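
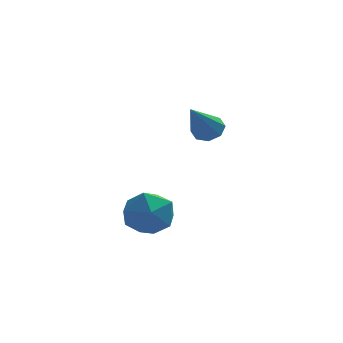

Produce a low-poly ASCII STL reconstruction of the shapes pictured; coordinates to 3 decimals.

solid 
facet normal -0.199 0.964 0.178
outer loop
vertex -3.902 0.382 -1.717
vertex -4.593 0.08 -0.854
vertex -3.481 0.273 -0.657
endloop
endfacet
facet normal 0.458 0.884 -0.091
outer loop
vertex -3.902 0.382 -1.717
vertex -3.481 0.273 -0.657
vertex -2.888 -0.126 -1.553
endloop
endfacet
facet normal 0.399 0.562 -0.725
outer loop
vertex -3.902 0.382 -1.717
vertex -2.888 -0.126 -1.553
vertex -3.634 -0.566 -2.304
endloop
endfacet
facet normal -0.294 0.442 -0.848
outer loop
vertex -3.902 0.382 -1.717
vertex -3.634 -0.566 -2.304
vertex -4.688 -0.438 -1.872
endloop
endfacet
facet normal -0.663 0.690 -0.289
outer loop
vertex -3.902 0.382 -1.717
vertex -4.688 -0.438 -1.872
vertex -4.593 0.08 -0.854
endloop
endfacet
facet normal 0.823 0.452 0.343
outer loop
vertex -2.888 -0.126 -1.553
vertex -3.481 0.273 -0.657
vertex -2.952 -0.742 -0.588
endloop
endfacet
facet normal -0.239 0.581 0.778
outer loop
vertex -3.481 0.273 -0.657
vertex -4.593 0.08 -0.854
vertex -4.006 -0.614 -0.156
endloop
endfacet
facet normal -0.990 0.138 0.022
outer loop
vertex -4.593 0.08 -0.854
vertex -4.688 -0.438 -1.872
vertex -4.752 -1.054 -0.907
endloop
endfacet
facet normal -0.393 -0.265 -0.881
outer loop
vertex -4.688 -0.438 -1.872
vertex -3.634 -0.566 -2.304
vertex -4.159 -1.453 -1.803
endloop
endfacet
facet normal 0.728 -0.070 -0.682
outer loop
vertex -3.634 -0.566 -2.304
vertex -2.888 -0.126 -1.553
vertex -3.047 -1.26 -1.606
endloop
endfacet
facet normal 0.294 -0.442 0.848
outer loop
vertex -3.738 -1.562 -0.743
vertex -2.952 -0.742 -0.588
vertex -4.006 -0.614 -0.156
endloop
endfacet
facet normal -0.399 -0.562 0.725
outer loop
vertex -3.738 -1.562 -0.743
vertex -4.006 -0.614 -0.156
vertex -4.752 -1.054 -0.907
endloop
endfacet
facet normal -0.458 -0.884 0.091
outer loop
vertex -3.738 -1.562 -0.743
vertex -4.752 -1.054 -0.907
vertex -4.159 -1.453 -1.803
endloop
endfacet
facet normal 0.199 -0.964 -0.178
outer loop
vertex -3.738 -1.562 -0.743
vertex -4.159 -1.453 -1.803
vertex -3.047 -1.26 -1.606
endloop
endfacet
facet normal 0.663 -0.690 0.289
outer loop
vertex -3.738 -1.562 -0.743
vertex -3.047 -1.26 -1.606
vertex -2.952 -0.742 -0.588
endloop
endfacet
facet normal 0.393 0.265 0.881
outer loop
vertex -4.006 -0.614 -0.156
vertex -2.952 -0.742 -0.588
vertex -3.481 0.273 -0.657
endloop
endfacet
facet normal -0.728 0.070 0.682
outer loop
vertex -4.752 -1.054 -0.907
vertex -4.006 -0.614 -0.156
vertex -4.593 0.08 -0.854
endloop
endfacet
facet normal -0.823 -0.452 -0.343
outer loop
vertex -4.159 -1.453 -1.803
vertex -4.752 -1.054 -0.907
vertex -4.688 -0.438 -1.872
endloop
endfacet
facet normal 0.239 -0.581 -0.778
outer loop
vertex -3.047 -1.26 -1.606
vertex -4.159 -1.453 -1.803
vertex -3.634 -0.566 -2.304
endloop
endfacet
facet normal 0.990 -0.138 -0.022
outer loop
vertex -2.952 -0.742 -0.588
vertex -3.047 -1.26 -1.606
vertex -2.888 -0.126 -1.553
endloop
endfacet
facet normal 0.348 0.613 -0.710
outer loop
vertex -0.905 3.754 1.042
vertex -1.382 4.255 1.241
vertex -0.707 4.091 1.43
endloop
endfacet
facet normal 0.726 -0.658 0.201
outer loop
vertex -0.905 3.754 1.042
vertex -0.707 4.091 1.43
vertex -2.138 2.925 2.779
endloop
endfacet
facet normal 0.348 0.614 -0.709
outer loop
vertex -0.707 4.091 1.43
vertex -1.382 4.255 1.241
vertex -0.905 4.524 1.708
endloop
endfacet
facet normal 0.726 -0.104 0.680
outer loop
vertex -0.707 4.091 1.43
vertex -0.905 4.524 1.708
vertex -2.138 2.925 2.779
endloop
endfacet
facet normal 0.349 0.613 -0.709
outer loop
vertex -0.905 4.524 1.708
vertex -1.382 4.255 1.241
vertex -1.382 4.8 1.712
endloop
endfacet
facet normal 0.241 0.405 0.882
outer loop
vertex -0.905 4.524 1.708
vertex -1.382 4.8 1.712
vertex -2.138 2.925 2.779
endloop
endfacet
facet normal 0.348 0.613 -0.709
outer loop
vertex -1.382 4.8 1.712
vertex -1.382 4.255 1.241
vertex -1.859 4.756 1.44
endloop
endfacet
facet normal -0.446 0.572 0.689
outer loop
vertex -1.382 4.8 1.712
vertex -1.859 4.756 1.44
vertex -2.138 2.925 2.779
endloop
endfacet
facet normal 0.349 0.613 -0.709
outer loop
vertex -1.859 4.756 1.44
vertex -1.382 4.255 1.241
vertex -2.057 4.419 1.051
endloop
endfacet
facet normal -0.930 0.299 0.215
outer loop
vertex -1.859 4.756 1.44
vertex -2.057 4.419 1.051
vertex -2.138 2.925 2.779
endloop
endfacet
facet normal 0.349 0.613 -0.709
outer loop
vertex -2.057 4.419 1.051
vertex -1.382 4.255 1.241
vertex -1.859 3.986 0.774
endloop
endfacet
facet normal -0.930 -0.256 -0.265
outer loop
vertex -2.057 4.419 1.051
vertex -1.859 3.986 0.774
vertex -2.138 2.925 2.779
endloop
endfacet
facet normal 0.348 0.614 -0.709
outer loop
vertex -1.859 3.986 0.774
vertex -1.382 4.255 1.241
vertex -1.382 3.711 0.77
endloop
endfacet
facet normal -0.445 -0.765 -0.466
outer loop
vertex -1.859 3.986 0.774
vertex -1.382 3.711 0.77
vertex -2.138 2.925 2.779
endloop
endfacet
facet normal 0.349 0.613 -0.709
outer loop
vertex -1.382 3.711 0.77
vertex -1.382 4.255 1.241
vertex -0.905 3.754 1.042
endloop
endfacet
facet normal 0.240 -0.931 -0.274
outer loop
vertex -1.382 3.711 0.77
vertex -0.905 3.754 1.042
vertex -2.138 2.925 2.779
endloop
endfacet

endsolid


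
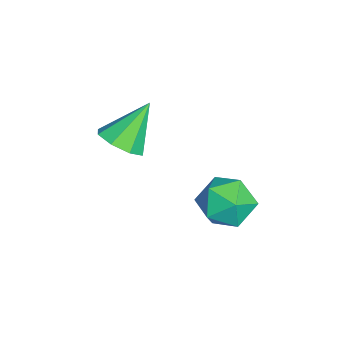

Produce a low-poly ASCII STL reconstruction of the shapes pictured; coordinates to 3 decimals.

solid 
facet normal 0.259 0.722 0.642
outer loop
vertex 0.332 -0.019 -2.761
vertex 0.01 -0.528 -2.059
vertex 0.893 -0.61 -2.323
endloop
endfacet
facet normal 0.694 0.716 0.076
outer loop
vertex 0.332 -0.019 -2.761
vertex 0.893 -0.61 -2.323
vertex 0.923 -0.541 -3.245
endloop
endfacet
facet normal 0.298 0.808 -0.508
outer loop
vertex 0.332 -0.019 -2.761
vertex 0.923 -0.541 -3.245
vertex 0.058 -0.415 -3.551
endloop
endfacet
facet normal -0.383 0.872 -0.304
outer loop
vertex 0.332 -0.019 -2.761
vertex 0.058 -0.415 -3.551
vertex -0.506 -0.407 -2.817
endloop
endfacet
facet normal -0.406 0.818 0.407
outer loop
vertex 0.332 -0.019 -2.761
vertex -0.506 -0.407 -2.817
vertex 0.01 -0.528 -2.059
endloop
endfacet
facet normal 0.997 0.070 0.038
outer loop
vertex 0.923 -0.541 -3.245
vertex 0.893 -0.61 -2.323
vertex 0.966 -1.373 -2.843
endloop
endfacet
facet normal 0.292 0.080 0.953
outer loop
vertex 0.893 -0.61 -2.323
vertex 0.01 -0.528 -2.059
vertex 0.402 -1.365 -2.109
endloop
endfacet
facet normal -0.785 0.236 0.572
outer loop
vertex 0.01 -0.528 -2.059
vertex -0.506 -0.407 -2.817
vertex -0.463 -1.239 -2.415
endloop
endfacet
facet normal -0.749 0.323 -0.579
outer loop
vertex -0.506 -0.407 -2.817
vertex 0.058 -0.415 -3.551
vertex -0.433 -1.17 -3.337
endloop
endfacet
facet normal 0.354 0.220 -0.909
outer loop
vertex 0.058 -0.415 -3.551
vertex 0.923 -0.541 -3.245
vertex 0.45 -1.252 -3.601
endloop
endfacet
facet normal 0.383 -0.872 0.304
outer loop
vertex 0.128 -1.761 -2.899
vertex 0.966 -1.373 -2.843
vertex 0.402 -1.365 -2.109
endloop
endfacet
facet normal -0.298 -0.808 0.508
outer loop
vertex 0.128 -1.761 -2.899
vertex 0.402 -1.365 -2.109
vertex -0.463 -1.239 -2.415
endloop
endfacet
facet normal -0.694 -0.716 -0.076
outer loop
vertex 0.128 -1.761 -2.899
vertex -0.463 -1.239 -2.415
vertex -0.433 -1.17 -3.337
endloop
endfacet
facet normal -0.259 -0.722 -0.642
outer loop
vertex 0.128 -1.761 -2.899
vertex -0.433 -1.17 -3.337
vertex 0.45 -1.252 -3.601
endloop
endfacet
facet normal 0.406 -0.818 -0.407
outer loop
vertex 0.128 -1.761 -2.899
vertex 0.45 -1.252 -3.601
vertex 0.966 -1.373 -2.843
endloop
endfacet
facet normal 0.749 -0.323 0.579
outer loop
vertex 0.402 -1.365 -2.109
vertex 0.966 -1.373 -2.843
vertex 0.893 -0.61 -2.323
endloop
endfacet
facet normal -0.354 -0.220 0.909
outer loop
vertex -0.463 -1.239 -2.415
vertex 0.402 -1.365 -2.109
vertex 0.01 -0.528 -2.059
endloop
endfacet
facet normal -0.997 -0.070 -0.038
outer loop
vertex -0.433 -1.17 -3.337
vertex -0.463 -1.239 -2.415
vertex -0.506 -0.407 -2.817
endloop
endfacet
facet normal -0.292 -0.080 -0.953
outer loop
vertex 0.45 -1.252 -3.601
vertex -0.433 -1.17 -3.337
vertex 0.058 -0.415 -3.551
endloop
endfacet
facet normal 0.785 -0.236 -0.572
outer loop
vertex 0.966 -1.373 -2.843
vertex 0.45 -1.252 -3.601
vertex 0.923 -0.541 -3.245
endloop
endfacet
facet normal 0.417 -0.487 -0.767
outer loop
vertex -1.178 -3.639 -2.171
vertex -1.874 -3.972 -2.338
vertex -1.505 -3.31 -2.558
endloop
endfacet
facet normal 0.493 0.823 0.283
outer loop
vertex -1.178 -3.639 -2.171
vertex -1.505 -3.31 -2.558
vertex -2.546 -3.188 -1.102
endloop
endfacet
facet normal 0.416 -0.487 -0.768
outer loop
vertex -1.505 -3.31 -2.558
vertex -1.874 -3.972 -2.338
vertex -2.049 -3.368 -2.816
endloop
endfacet
facet normal -0.050 0.992 -0.119
outer loop
vertex -1.505 -3.31 -2.558
vertex -2.049 -3.368 -2.816
vertex -2.546 -3.188 -1.102
endloop
endfacet
facet normal 0.417 -0.487 -0.768
outer loop
vertex -2.049 -3.368 -2.816
vertex -1.874 -3.972 -2.338
vertex -2.49 -3.781 -2.794
endloop
endfacet
facet normal -0.666 0.697 -0.266
outer loop
vertex -2.049 -3.368 -2.816
vertex -2.49 -3.781 -2.794
vertex -2.546 -3.188 -1.102
endloop
endfacet
facet normal 0.417 -0.488 -0.767
outer loop
vertex -2.49 -3.781 -2.794
vertex -1.874 -3.972 -2.338
vertex -2.571 -4.305 -2.505
endloop
endfacet
facet normal -0.991 0.113 -0.072
outer loop
vertex -2.49 -3.781 -2.794
vertex -2.571 -4.305 -2.505
vertex -2.546 -3.188 -1.102
endloop
endfacet
facet normal 0.417 -0.487 -0.767
outer loop
vertex -2.571 -4.305 -2.505
vertex -1.874 -3.972 -2.338
vertex -2.244 -4.635 -2.118
endloop
endfacet
facet normal -0.838 -0.420 0.349
outer loop
vertex -2.571 -4.305 -2.505
vertex -2.244 -4.635 -2.118
vertex -2.546 -3.188 -1.102
endloop
endfacet
facet normal 0.418 -0.488 -0.767
outer loop
vertex -2.244 -4.635 -2.118
vertex -1.874 -3.972 -2.338
vertex -1.7 -4.576 -1.859
endloop
endfacet
facet normal -0.294 -0.590 0.752
outer loop
vertex -2.244 -4.635 -2.118
vertex -1.7 -4.576 -1.859
vertex -2.546 -3.188 -1.102
endloop
endfacet
facet normal 0.417 -0.488 -0.767
outer loop
vertex -1.7 -4.576 -1.859
vertex -1.874 -3.972 -2.338
vertex -1.259 -4.164 -1.881
endloop
endfacet
facet normal 0.321 -0.295 0.900
outer loop
vertex -1.7 -4.576 -1.859
vertex -1.259 -4.164 -1.881
vertex -2.546 -3.188 -1.102
endloop
endfacet
facet normal 0.417 -0.488 -0.767
outer loop
vertex -1.259 -4.164 -1.881
vertex -1.874 -3.972 -2.338
vertex -1.178 -3.639 -2.171
endloop
endfacet
facet normal 0.647 0.290 0.705
outer loop
vertex -1.259 -4.164 -1.881
vertex -1.178 -3.639 -2.171
vertex -2.546 -3.188 -1.102
endloop
endfacet

endsolid


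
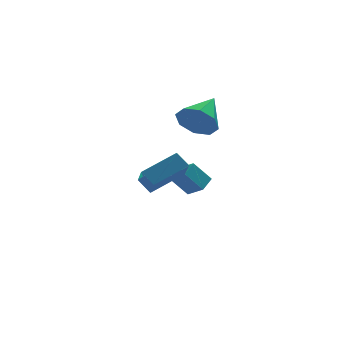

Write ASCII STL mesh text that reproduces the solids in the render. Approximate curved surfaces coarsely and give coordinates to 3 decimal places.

solid 
facet normal -0.665 -0.640 -0.386
outer loop
vertex 1.234 0.263 1.567
vertex 0.626 0.351 2.468
vertex 0.672 0.878 1.515
endloop
endfacet
facet normal 0.586 0.480 -0.653
outer loop
vertex 1.234 0.263 1.567
vertex 0.672 0.878 1.515
vertex 1.974 1.649 3.252
endloop
endfacet
facet normal -0.665 -0.640 -0.386
outer loop
vertex 0.672 0.878 1.515
vertex 0.626 0.351 2.468
vertex 0.084 1.184 2.021
endloop
endfacet
facet normal 0.075 0.889 -0.451
outer loop
vertex 0.672 0.878 1.515
vertex 0.084 1.184 2.021
vertex 1.974 1.649 3.252
endloop
endfacet
facet normal -0.664 -0.640 -0.387
outer loop
vertex 0.084 1.184 2.021
vertex 0.626 0.351 2.468
vertex -0.188 1.002 2.788
endloop
endfacet
facet normal -0.307 0.945 0.115
outer loop
vertex 0.084 1.184 2.021
vertex -0.188 1.002 2.788
vertex 1.974 1.649 3.252
endloop
endfacet
facet normal -0.664 -0.640 -0.387
outer loop
vertex -0.188 1.002 2.788
vertex 0.626 0.351 2.468
vertex 0.017 0.438 3.368
endloop
endfacet
facet normal -0.337 0.613 0.715
outer loop
vertex -0.188 1.002 2.788
vertex 0.017 0.438 3.368
vertex 1.974 1.649 3.252
endloop
endfacet
facet normal -0.664 -0.640 -0.387
outer loop
vertex 0.017 0.438 3.368
vertex 0.626 0.351 2.468
vertex 0.579 -0.177 3.42
endloop
endfacet
facet normal 0.004 0.088 0.996
outer loop
vertex 0.017 0.438 3.368
vertex 0.579 -0.177 3.42
vertex 1.974 1.649 3.252
endloop
endfacet
facet normal -0.664 -0.640 -0.388
outer loop
vertex 0.579 -0.177 3.42
vertex 0.626 0.351 2.468
vertex 1.168 -0.482 2.915
endloop
endfacet
facet normal 0.515 -0.321 0.795
outer loop
vertex 0.579 -0.177 3.42
vertex 1.168 -0.482 2.915
vertex 1.974 1.649 3.252
endloop
endfacet
facet normal -0.665 -0.640 -0.386
outer loop
vertex 1.168 -0.482 2.915
vertex 0.626 0.351 2.468
vertex 1.439 -0.3 2.147
endloop
endfacet
facet normal 0.898 -0.376 0.228
outer loop
vertex 1.168 -0.482 2.915
vertex 1.439 -0.3 2.147
vertex 1.974 1.649 3.252
endloop
endfacet
facet normal -0.665 -0.640 -0.386
outer loop
vertex 1.439 -0.3 2.147
vertex 0.626 0.351 2.468
vertex 1.234 0.263 1.567
endloop
endfacet
facet normal 0.928 -0.044 -0.371
outer loop
vertex 1.439 -0.3 2.147
vertex 1.234 0.263 1.567
vertex 1.974 1.649 3.252
endloop
endfacet
facet normal -0.909 -0.187 -0.374
outer loop
vertex -2.992 -4.018 1.028
vertex -3.351 -3.402 1.593
vertex -2.792 -2.979 0.022
endloop
endfacet
facet normal 0.394 -0.677 -0.621
outer loop
vertex -1.029 -2.618 0.747
vertex -2.992 -4.018 1.028
vertex -2.792 -2.979 0.022
endloop
endfacet
facet normal -0.909 -0.186 -0.373
outer loop
vertex -2.792 -2.979 0.022
vertex -3.351 -3.402 1.593
vertex -3.15 -2.363 0.587
endloop
endfacet
facet normal 0.138 0.712 -0.689
outer loop
vertex -3.15 -2.363 0.587
vertex -1.029 -2.618 0.747
vertex -2.792 -2.979 0.022
endloop
endfacet
facet normal -0.137 -0.712 0.689
outer loop
vertex -2.992 -4.018 1.028
vertex -1.588 -3.041 2.318
vertex -3.351 -3.402 1.593
endloop
endfacet
facet normal 0.394 -0.677 -0.621
outer loop
vertex -1.23 -3.657 1.753
vertex -2.992 -4.018 1.028
vertex -1.029 -2.618 0.747
endloop
endfacet
facet normal -0.138 -0.712 0.689
outer loop
vertex -1.23 -3.657 1.753
vertex -1.588 -3.041 2.318
vertex -2.992 -4.018 1.028
endloop
endfacet
facet normal -0.394 0.678 0.621
outer loop
vertex -3.351 -3.402 1.593
vertex -1.588 -3.041 2.318
vertex -3.15 -2.363 0.587
endloop
endfacet
facet normal 0.138 0.712 -0.689
outer loop
vertex -1.388 -2.002 1.312
vertex -1.029 -2.618 0.747
vertex -3.15 -2.363 0.587
endloop
endfacet
facet normal -0.394 0.677 0.621
outer loop
vertex -3.15 -2.363 0.587
vertex -1.588 -3.041 2.318
vertex -1.388 -2.002 1.312
endloop
endfacet
facet normal 0.908 0.186 0.374
outer loop
vertex -1.388 -2.002 1.312
vertex -1.23 -3.657 1.753
vertex -1.029 -2.618 0.747
endloop
endfacet
facet normal 0.909 0.186 0.373
outer loop
vertex -1.588 -3.041 2.318
vertex -1.23 -3.657 1.753
vertex -1.388 -2.002 1.312
endloop
endfacet
facet normal -0.695 -0.637 -0.333
outer loop
vertex 1.519 1.834 -2.803
vertex 0.712 2.178 -1.776
vertex 1.06 2.671 -3.444
endloop
endfacet
facet normal 0.597 -0.255 -0.760
outer loop
vertex 1.728 3.282 -3.124
vertex 1.519 1.834 -2.803
vertex 1.06 2.671 -3.444
endloop
endfacet
facet normal -0.695 -0.637 -0.333
outer loop
vertex 1.06 2.671 -3.444
vertex 0.712 2.178 -1.776
vertex 0.253 3.015 -2.418
endloop
endfacet
facet normal -0.399 0.728 -0.558
outer loop
vertex 0.253 3.015 -2.418
vertex 1.728 3.282 -3.124
vertex 1.06 2.671 -3.444
endloop
endfacet
facet normal 0.399 -0.728 0.557
outer loop
vertex 1.519 1.834 -2.803
vertex 1.38 2.789 -1.456
vertex 0.712 2.178 -1.776
endloop
endfacet
facet normal 0.598 -0.255 -0.760
outer loop
vertex 2.187 2.445 -2.482
vertex 1.519 1.834 -2.803
vertex 1.728 3.282 -3.124
endloop
endfacet
facet normal 0.398 -0.728 0.558
outer loop
vertex 2.187 2.445 -2.482
vertex 1.38 2.789 -1.456
vertex 1.519 1.834 -2.803
endloop
endfacet
facet normal -0.598 0.255 0.760
outer loop
vertex 0.712 2.178 -1.776
vertex 1.38 2.789 -1.456
vertex 0.253 3.015 -2.418
endloop
endfacet
facet normal -0.399 0.728 -0.557
outer loop
vertex 0.921 3.626 -2.097
vertex 1.728 3.282 -3.124
vertex 0.253 3.015 -2.418
endloop
endfacet
facet normal -0.598 0.254 0.760
outer loop
vertex 0.253 3.015 -2.418
vertex 1.38 2.789 -1.456
vertex 0.921 3.626 -2.097
endloop
endfacet
facet normal 0.695 0.637 0.333
outer loop
vertex 0.921 3.626 -2.097
vertex 2.187 2.445 -2.482
vertex 1.728 3.282 -3.124
endloop
endfacet
facet normal 0.695 0.637 0.333
outer loop
vertex 1.38 2.789 -1.456
vertex 2.187 2.445 -2.482
vertex 0.921 3.626 -2.097
endloop
endfacet

endsolid


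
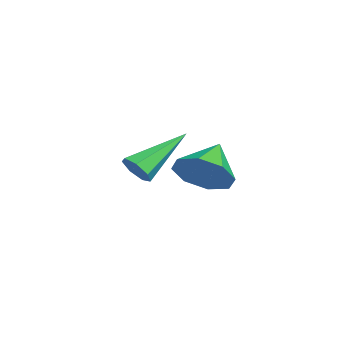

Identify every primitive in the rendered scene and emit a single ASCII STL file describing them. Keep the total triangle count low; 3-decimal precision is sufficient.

solid 
facet normal 0.725 -0.410 -0.554
outer loop
vertex 4.27 1.863 3.857
vertex 3.792 2.038 3.102
vertex 4.417 2.488 3.587
endloop
endfacet
facet normal 0.166 0.358 0.919
outer loop
vertex 4.27 1.863 3.857
vertex 4.417 2.488 3.587
vertex 2.828 2.582 3.838
endloop
endfacet
facet normal 0.725 -0.409 -0.555
outer loop
vertex 4.417 2.488 3.587
vertex 3.792 2.038 3.102
vertex 4.198 2.85 3.034
endloop
endfacet
facet normal 0.130 0.852 0.506
outer loop
vertex 4.417 2.488 3.587
vertex 4.198 2.85 3.034
vertex 2.828 2.582 3.838
endloop
endfacet
facet normal 0.726 -0.409 -0.553
outer loop
vertex 4.198 2.85 3.034
vertex 3.792 2.038 3.102
vertex 3.742 2.736 2.52
endloop
endfacet
facet normal -0.209 0.977 -0.031
outer loop
vertex 4.198 2.85 3.034
vertex 3.742 2.736 2.52
vertex 2.828 2.582 3.838
endloop
endfacet
facet normal 0.726 -0.409 -0.553
outer loop
vertex 3.742 2.736 2.52
vertex 3.792 2.038 3.102
vertex 3.315 2.213 2.347
endloop
endfacet
facet normal -0.653 0.657 -0.376
outer loop
vertex 3.742 2.736 2.52
vertex 3.315 2.213 2.347
vertex 2.828 2.582 3.838
endloop
endfacet
facet normal 0.726 -0.409 -0.553
outer loop
vertex 3.315 2.213 2.347
vertex 3.792 2.038 3.102
vertex 3.168 1.588 2.616
endloop
endfacet
facet normal -0.941 0.081 -0.327
outer loop
vertex 3.315 2.213 2.347
vertex 3.168 1.588 2.616
vertex 2.828 2.582 3.838
endloop
endfacet
facet normal 0.726 -0.408 -0.554
outer loop
vertex 3.168 1.588 2.616
vertex 3.792 2.038 3.102
vertex 3.387 1.226 3.17
endloop
endfacet
facet normal -0.905 -0.416 0.086
outer loop
vertex 3.168 1.588 2.616
vertex 3.387 1.226 3.17
vertex 2.828 2.582 3.838
endloop
endfacet
facet normal 0.726 -0.408 -0.553
outer loop
vertex 3.387 1.226 3.17
vertex 3.792 2.038 3.102
vertex 3.843 1.34 3.684
endloop
endfacet
facet normal -0.566 -0.540 0.622
outer loop
vertex 3.387 1.226 3.17
vertex 3.843 1.34 3.684
vertex 2.828 2.582 3.838
endloop
endfacet
facet normal 0.725 -0.409 -0.554
outer loop
vertex 3.843 1.34 3.684
vertex 3.792 2.038 3.102
vertex 4.27 1.863 3.857
endloop
endfacet
facet normal -0.122 -0.220 0.968
outer loop
vertex 3.843 1.34 3.684
vertex 4.27 1.863 3.857
vertex 2.828 2.582 3.838
endloop
endfacet
facet normal 0.438 -0.737 -0.515
outer loop
vertex 1.222 0.745 2.136
vertex 0.72 0.456 2.122
vertex 0.924 0.843 1.742
endloop
endfacet
facet normal 0.547 0.810 -0.212
outer loop
vertex 1.222 0.745 2.136
vertex 0.924 0.843 1.742
vertex -0.18 1.964 3.178
endloop
endfacet
facet normal 0.438 -0.737 -0.515
outer loop
vertex 0.924 0.843 1.742
vertex 0.72 0.456 2.122
vertex 0.472 0.65 1.634
endloop
endfacet
facet normal -0.147 0.722 -0.676
outer loop
vertex 0.924 0.843 1.742
vertex 0.472 0.65 1.634
vertex -0.18 1.964 3.178
endloop
endfacet
facet normal 0.440 -0.735 -0.516
outer loop
vertex 0.472 0.65 1.634
vertex 0.72 0.456 2.122
vertex 0.207 0.31 1.893
endloop
endfacet
facet normal -0.814 0.226 -0.536
outer loop
vertex 0.472 0.65 1.634
vertex 0.207 0.31 1.893
vertex -0.18 1.964 3.178
endloop
endfacet
facet normal 0.439 -0.737 -0.514
outer loop
vertex 0.207 0.31 1.893
vertex 0.72 0.456 2.122
vertex 0.327 0.08 2.325
endloop
endfacet
facet normal -0.948 -0.302 0.103
outer loop
vertex 0.207 0.31 1.893
vertex 0.327 0.08 2.325
vertex -0.18 1.964 3.178
endloop
endfacet
facet normal 0.438 -0.736 -0.515
outer loop
vertex 0.327 0.08 2.325
vertex 0.72 0.456 2.122
vertex 0.743 0.133 2.603
endloop
endfacet
facet normal -0.450 -0.466 0.762
outer loop
vertex 0.327 0.08 2.325
vertex 0.743 0.133 2.603
vertex -0.18 1.964 3.178
endloop
endfacet
facet normal 0.438 -0.737 -0.516
outer loop
vertex 0.743 0.133 2.603
vertex 0.72 0.456 2.122
vertex 1.142 0.429 2.519
endloop
endfacet
facet normal 0.304 -0.143 0.942
outer loop
vertex 0.743 0.133 2.603
vertex 1.142 0.429 2.519
vertex -0.18 1.964 3.178
endloop
endfacet
facet normal 0.438 -0.736 -0.516
outer loop
vertex 1.142 0.429 2.519
vertex 0.72 0.456 2.122
vertex 1.222 0.745 2.136
endloop
endfacet
facet normal 0.748 0.426 0.508
outer loop
vertex 1.142 0.429 2.519
vertex 1.222 0.745 2.136
vertex -0.18 1.964 3.178
endloop
endfacet

endsolid


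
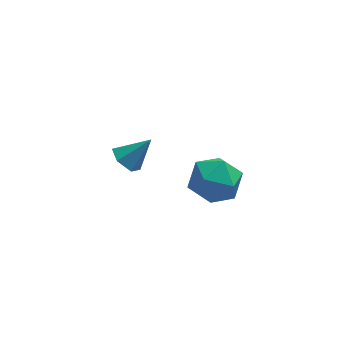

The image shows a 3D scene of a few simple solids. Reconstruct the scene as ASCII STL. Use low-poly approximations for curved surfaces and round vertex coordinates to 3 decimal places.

solid 
facet normal -0.690 -0.106 -0.716
outer loop
vertex -4.066 3.923 -4.358
vertex -4.482 3.417 -3.882
vertex -4.632 4.212 -3.855
endloop
endfacet
facet normal 0.454 0.891 -0.000
outer loop
vertex -4.066 3.923 -4.358
vertex -4.632 4.212 -3.855
vertex -3.398 3.583 -2.758
endloop
endfacet
facet normal -0.691 -0.106 -0.715
outer loop
vertex -4.632 4.212 -3.855
vertex -4.482 3.417 -3.882
vertex -5.047 3.706 -3.379
endloop
endfacet
facet normal -0.184 0.749 0.636
outer loop
vertex -4.632 4.212 -3.855
vertex -5.047 3.706 -3.379
vertex -3.398 3.583 -2.758
endloop
endfacet
facet normal -0.691 -0.106 -0.715
outer loop
vertex -5.047 3.706 -3.379
vertex -4.482 3.417 -3.882
vertex -4.898 2.911 -3.405
endloop
endfacet
facet normal -0.357 -0.097 0.929
outer loop
vertex -5.047 3.706 -3.379
vertex -4.898 2.911 -3.405
vertex -3.398 3.583 -2.758
endloop
endfacet
facet normal -0.691 -0.106 -0.715
outer loop
vertex -4.898 2.911 -3.405
vertex -4.482 3.417 -3.882
vertex -4.333 2.621 -3.908
endloop
endfacet
facet normal 0.108 -0.804 0.585
outer loop
vertex -4.898 2.911 -3.405
vertex -4.333 2.621 -3.908
vertex -3.398 3.583 -2.758
endloop
endfacet
facet normal -0.690 -0.106 -0.716
outer loop
vertex -4.333 2.621 -3.908
vertex -4.482 3.417 -3.882
vertex -3.917 3.127 -4.384
endloop
endfacet
facet normal 0.747 -0.663 -0.052
outer loop
vertex -4.333 2.621 -3.908
vertex -3.917 3.127 -4.384
vertex -3.398 3.583 -2.758
endloop
endfacet
facet normal -0.690 -0.106 -0.716
outer loop
vertex -3.917 3.127 -4.384
vertex -4.482 3.417 -3.882
vertex -4.066 3.923 -4.358
endloop
endfacet
facet normal 0.920 0.184 -0.345
outer loop
vertex -3.917 3.127 -4.384
vertex -4.066 3.923 -4.358
vertex -3.398 3.583 -2.758
endloop
endfacet
facet normal 0.078 0.932 -0.355
outer loop
vertex -0.823 -0.916 -1.001
vertex -1.948 -0.691 -0.657
vertex -1.038 -0.481 0.094
endloop
endfacet
facet normal 0.711 0.690 -0.134
outer loop
vertex -0.823 -0.916 -1.001
vertex -1.038 -0.481 0.094
vertex -0.225 -1.349 -0.057
endloop
endfacet
facet normal 0.860 0.096 -0.501
outer loop
vertex -0.823 -0.916 -1.001
vertex -0.225 -1.349 -0.057
vertex -0.633 -2.095 -0.901
endloop
endfacet
facet normal 0.319 -0.029 -0.947
outer loop
vertex -0.823 -0.916 -1.001
vertex -0.633 -2.095 -0.901
vertex -1.698 -1.689 -1.272
endloop
endfacet
facet normal -0.165 0.487 -0.858
outer loop
vertex -0.823 -0.916 -1.001
vertex -1.698 -1.689 -1.272
vertex -1.948 -0.691 -0.657
endloop
endfacet
facet normal 0.653 0.515 0.555
outer loop
vertex -0.225 -1.349 -0.057
vertex -1.038 -0.481 0.094
vertex -0.982 -1.391 0.872
endloop
endfacet
facet normal -0.373 0.906 0.198
outer loop
vertex -1.038 -0.481 0.094
vertex -1.948 -0.691 -0.657
vertex -2.047 -0.985 0.501
endloop
endfacet
facet normal -0.766 0.187 -0.615
outer loop
vertex -1.948 -0.691 -0.657
vertex -1.698 -1.689 -1.272
vertex -2.455 -1.731 -0.343
endloop
endfacet
facet normal 0.017 -0.649 -0.760
outer loop
vertex -1.698 -1.689 -1.272
vertex -0.633 -2.095 -0.901
vertex -1.642 -2.599 -0.494
endloop
endfacet
facet normal 0.894 -0.447 -0.037
outer loop
vertex -0.633 -2.095 -0.901
vertex -0.225 -1.349 -0.057
vertex -0.732 -2.389 0.257
endloop
endfacet
facet normal -0.319 0.029 0.947
outer loop
vertex -1.857 -2.164 0.601
vertex -0.982 -1.391 0.872
vertex -2.047 -0.985 0.501
endloop
endfacet
facet normal -0.860 -0.096 0.501
outer loop
vertex -1.857 -2.164 0.601
vertex -2.047 -0.985 0.501
vertex -2.455 -1.731 -0.343
endloop
endfacet
facet normal -0.711 -0.690 0.134
outer loop
vertex -1.857 -2.164 0.601
vertex -2.455 -1.731 -0.343
vertex -1.642 -2.599 -0.494
endloop
endfacet
facet normal -0.078 -0.932 0.355
outer loop
vertex -1.857 -2.164 0.601
vertex -1.642 -2.599 -0.494
vertex -0.732 -2.389 0.257
endloop
endfacet
facet normal 0.165 -0.487 0.858
outer loop
vertex -1.857 -2.164 0.601
vertex -0.732 -2.389 0.257
vertex -0.982 -1.391 0.872
endloop
endfacet
facet normal -0.017 0.649 0.760
outer loop
vertex -2.047 -0.985 0.501
vertex -0.982 -1.391 0.872
vertex -1.038 -0.481 0.094
endloop
endfacet
facet normal -0.894 0.447 0.037
outer loop
vertex -2.455 -1.731 -0.343
vertex -2.047 -0.985 0.501
vertex -1.948 -0.691 -0.657
endloop
endfacet
facet normal -0.653 -0.515 -0.555
outer loop
vertex -1.642 -2.599 -0.494
vertex -2.455 -1.731 -0.343
vertex -1.698 -1.689 -1.272
endloop
endfacet
facet normal 0.373 -0.906 -0.198
outer loop
vertex -0.732 -2.389 0.257
vertex -1.642 -2.599 -0.494
vertex -0.633 -2.095 -0.901
endloop
endfacet
facet normal 0.766 -0.187 0.615
outer loop
vertex -0.982 -1.391 0.872
vertex -0.732 -2.389 0.257
vertex -0.225 -1.349 -0.057
endloop
endfacet

endsolid


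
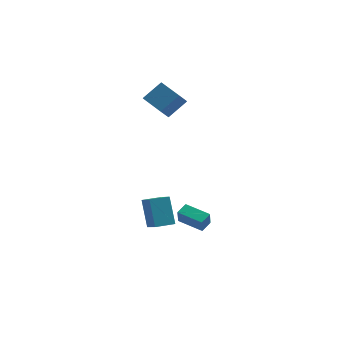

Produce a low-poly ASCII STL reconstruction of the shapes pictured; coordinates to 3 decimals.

solid 
facet normal -0.895 -0.444 0.043
outer loop
vertex -2.409 -0.794 -2.589
vertex -2.969 0.263 -3.336
vertex -1.997 -1.791 -4.309
endloop
endfacet
facet normal 0.397 -0.750 0.530
outer loop
vertex -0.851 -1.223 -4.364
vertex -2.409 -0.794 -2.589
vertex -1.997 -1.791 -4.309
endloop
endfacet
facet normal -0.895 -0.444 0.043
outer loop
vertex -1.997 -1.791 -4.309
vertex -2.969 0.263 -3.336
vertex -2.557 -0.734 -5.056
endloop
endfacet
facet normal 0.203 -0.491 -0.847
outer loop
vertex -2.557 -0.734 -5.056
vertex -0.851 -1.223 -4.364
vertex -1.997 -1.791 -4.309
endloop
endfacet
facet normal -0.203 0.491 0.847
outer loop
vertex -2.409 -0.794 -2.589
vertex -1.823 0.831 -3.391
vertex -2.969 0.263 -3.336
endloop
endfacet
facet normal 0.397 -0.750 0.530
outer loop
vertex -1.263 -0.226 -2.644
vertex -2.409 -0.794 -2.589
vertex -0.851 -1.223 -4.364
endloop
endfacet
facet normal -0.203 0.491 0.847
outer loop
vertex -1.263 -0.226 -2.644
vertex -1.823 0.831 -3.391
vertex -2.409 -0.794 -2.589
endloop
endfacet
facet normal -0.397 0.750 -0.530
outer loop
vertex -2.969 0.263 -3.336
vertex -1.823 0.831 -3.391
vertex -2.557 -0.734 -5.056
endloop
endfacet
facet normal 0.203 -0.491 -0.847
outer loop
vertex -1.411 -0.166 -5.111
vertex -0.851 -1.223 -4.364
vertex -2.557 -0.734 -5.056
endloop
endfacet
facet normal -0.397 0.750 -0.530
outer loop
vertex -2.557 -0.734 -5.056
vertex -1.823 0.831 -3.391
vertex -1.411 -0.166 -5.111
endloop
endfacet
facet normal 0.895 0.444 -0.043
outer loop
vertex -1.411 -0.166 -5.111
vertex -1.263 -0.226 -2.644
vertex -0.851 -1.223 -4.364
endloop
endfacet
facet normal 0.895 0.444 -0.043
outer loop
vertex -1.823 0.831 -3.391
vertex -1.263 -0.226 -2.644
vertex -1.411 -0.166 -5.111
endloop
endfacet
facet normal -0.678 0.690 0.253
outer loop
vertex -3.123 3.324 3.753
vertex -2.059 3.987 4.795
vertex -2.707 4.06 2.86
endloop
endfacet
facet normal -0.653 -0.407 -0.639
outer loop
vertex -1.541 2.873 2.425
vertex -3.123 3.324 3.753
vertex -2.707 4.06 2.86
endloop
endfacet
facet normal -0.678 0.690 0.253
outer loop
vertex -2.707 4.06 2.86
vertex -2.059 3.987 4.795
vertex -1.643 4.723 3.902
endloop
endfacet
facet normal 0.338 0.598 -0.726
outer loop
vertex -1.643 4.723 3.902
vertex -1.541 2.873 2.425
vertex -2.707 4.06 2.86
endloop
endfacet
facet normal -0.338 -0.598 0.726
outer loop
vertex -3.123 3.324 3.753
vertex -0.893 2.8 4.36
vertex -2.059 3.987 4.795
endloop
endfacet
facet normal -0.653 -0.407 -0.639
outer loop
vertex -1.957 2.137 3.318
vertex -3.123 3.324 3.753
vertex -1.541 2.873 2.425
endloop
endfacet
facet normal -0.338 -0.598 0.726
outer loop
vertex -1.957 2.137 3.318
vertex -0.893 2.8 4.36
vertex -3.123 3.324 3.753
endloop
endfacet
facet normal 0.653 0.407 0.639
outer loop
vertex -2.059 3.987 4.795
vertex -0.893 2.8 4.36
vertex -1.643 4.723 3.902
endloop
endfacet
facet normal 0.338 0.598 -0.726
outer loop
vertex -0.477 3.536 3.467
vertex -1.541 2.873 2.425
vertex -1.643 4.723 3.902
endloop
endfacet
facet normal 0.653 0.407 0.639
outer loop
vertex -1.643 4.723 3.902
vertex -0.893 2.8 4.36
vertex -0.477 3.536 3.467
endloop
endfacet
facet normal 0.678 -0.690 -0.253
outer loop
vertex -0.477 3.536 3.467
vertex -1.957 2.137 3.318
vertex -1.541 2.873 2.425
endloop
endfacet
facet normal 0.678 -0.690 -0.253
outer loop
vertex -0.893 2.8 4.36
vertex -1.957 2.137 3.318
vertex -0.477 3.536 3.467
endloop
endfacet
facet normal -0.864 0.478 0.158
outer loop
vertex -0.531 -3.954 -1.521
vertex -0.104 -3.268 -1.259
vertex -0.511 -3.601 -2.478
endloop
endfacet
facet normal -0.502 -0.808 -0.309
outer loop
vertex 0.924 -4.392 -2.741
vertex -0.531 -3.954 -1.521
vertex -0.511 -3.601 -2.478
endloop
endfacet
facet normal -0.865 0.477 0.158
outer loop
vertex -0.511 -3.601 -2.478
vertex -0.104 -3.268 -1.259
vertex -0.084 -2.914 -2.216
endloop
endfacet
facet normal 0.019 0.346 -0.938
outer loop
vertex -0.084 -2.914 -2.216
vertex 0.924 -4.392 -2.741
vertex -0.511 -3.601 -2.478
endloop
endfacet
facet normal -0.019 -0.346 0.938
outer loop
vertex -0.531 -3.954 -1.521
vertex 1.331 -4.059 -1.522
vertex -0.104 -3.268 -1.259
endloop
endfacet
facet normal -0.502 -0.807 -0.309
outer loop
vertex 0.904 -4.746 -1.784
vertex -0.531 -3.954 -1.521
vertex 0.924 -4.392 -2.741
endloop
endfacet
facet normal -0.019 -0.346 0.938
outer loop
vertex 0.904 -4.746 -1.784
vertex 1.331 -4.059 -1.522
vertex -0.531 -3.954 -1.521
endloop
endfacet
facet normal 0.502 0.808 0.309
outer loop
vertex -0.104 -3.268 -1.259
vertex 1.331 -4.059 -1.522
vertex -0.084 -2.914 -2.216
endloop
endfacet
facet normal 0.019 0.346 -0.938
outer loop
vertex 1.351 -3.706 -2.479
vertex 0.924 -4.392 -2.741
vertex -0.084 -2.914 -2.216
endloop
endfacet
facet normal 0.502 0.808 0.308
outer loop
vertex -0.084 -2.914 -2.216
vertex 1.331 -4.059 -1.522
vertex 1.351 -3.706 -2.479
endloop
endfacet
facet normal 0.864 -0.477 -0.159
outer loop
vertex 1.351 -3.706 -2.479
vertex 0.904 -4.746 -1.784
vertex 0.924 -4.392 -2.741
endloop
endfacet
facet normal 0.865 -0.477 -0.158
outer loop
vertex 1.331 -4.059 -1.522
vertex 0.904 -4.746 -1.784
vertex 1.351 -3.706 -2.479
endloop
endfacet

endsolid


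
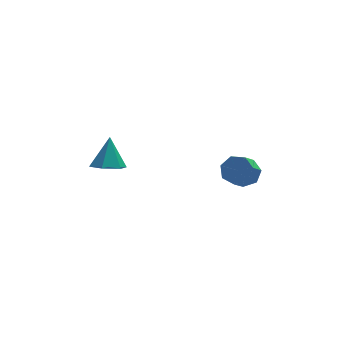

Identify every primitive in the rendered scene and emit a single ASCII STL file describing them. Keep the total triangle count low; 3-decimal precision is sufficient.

solid 
facet normal 0.487 0.547 -0.681
outer loop
vertex 2.22 -1.629 1.198
vertex 1.76 -1.885 0.664
vertex 1.682 -1.277 1.096
endloop
endfacet
facet normal 0.283 0.640 0.715
outer loop
vertex 2.22 -1.629 1.198
vertex 1.682 -1.277 1.096
vertex 1.641 -2.279 2.009
endloop
endfacet
facet normal 0.284 0.639 0.714
outer loop
vertex 1.641 -2.279 2.009
vertex 1.682 -1.277 1.096
vertex 1.103 -1.927 1.908
endloop
endfacet
facet normal -0.486 -0.546 0.682
outer loop
vertex 1.641 -2.279 2.009
vertex 1.103 -1.927 1.908
vertex 1.18 -2.535 1.476
endloop
endfacet
facet normal 0.486 0.547 -0.682
outer loop
vertex 1.682 -1.277 1.096
vertex 1.76 -1.885 0.664
vertex 1.202 -1.383 0.669
endloop
endfacet
facet normal -0.469 0.822 0.323
outer loop
vertex 1.682 -1.277 1.096
vertex 1.202 -1.383 0.669
vertex 1.103 -1.927 1.908
endloop
endfacet
facet normal -0.470 0.822 0.323
outer loop
vertex 1.103 -1.927 1.908
vertex 1.202 -1.383 0.669
vertex 0.623 -2.033 1.48
endloop
endfacet
facet normal -0.487 -0.546 0.682
outer loop
vertex 1.103 -1.927 1.908
vertex 0.623 -2.033 1.48
vertex 1.18 -2.535 1.476
endloop
endfacet
facet normal 0.486 0.547 -0.682
outer loop
vertex 1.202 -1.383 0.669
vertex 1.76 -1.885 0.664
vertex 1.142 -1.867 0.238
endloop
endfacet
facet normal -0.869 0.385 -0.312
outer loop
vertex 1.202 -1.383 0.669
vertex 1.142 -1.867 0.238
vertex 0.623 -2.033 1.48
endloop
endfacet
facet normal -0.869 0.385 -0.312
outer loop
vertex 0.623 -2.033 1.48
vertex 1.142 -1.867 0.238
vertex 0.563 -2.517 1.05
endloop
endfacet
facet normal -0.487 -0.546 0.682
outer loop
vertex 0.623 -2.033 1.48
vertex 0.563 -2.517 1.05
vertex 1.18 -2.535 1.476
endloop
endfacet
facet normal 0.486 0.546 -0.682
outer loop
vertex 1.142 -1.867 0.238
vertex 1.76 -1.885 0.664
vertex 1.547 -2.365 0.128
endloop
endfacet
facet normal -0.614 -0.342 -0.711
outer loop
vertex 1.142 -1.867 0.238
vertex 1.547 -2.365 0.128
vertex 0.563 -2.517 1.05
endloop
endfacet
facet normal -0.614 -0.342 -0.711
outer loop
vertex 0.563 -2.517 1.05
vertex 1.547 -2.365 0.128
vertex 0.968 -3.015 0.94
endloop
endfacet
facet normal -0.487 -0.546 0.682
outer loop
vertex 0.563 -2.517 1.05
vertex 0.968 -3.015 0.94
vertex 1.18 -2.535 1.476
endloop
endfacet
facet normal 0.486 0.546 -0.682
outer loop
vertex 1.547 -2.365 0.128
vertex 1.76 -1.885 0.664
vertex 2.112 -2.501 0.422
endloop
endfacet
facet normal 0.104 -0.811 -0.575
outer loop
vertex 1.547 -2.365 0.128
vertex 2.112 -2.501 0.422
vertex 0.968 -3.015 0.94
endloop
endfacet
facet normal 0.104 -0.811 -0.576
outer loop
vertex 0.968 -3.015 0.94
vertex 2.112 -2.501 0.422
vertex 1.533 -3.151 1.233
endloop
endfacet
facet normal -0.485 -0.547 0.682
outer loop
vertex 0.968 -3.015 0.94
vertex 1.533 -3.151 1.233
vertex 1.18 -2.535 1.476
endloop
endfacet
facet normal 0.487 0.546 -0.681
outer loop
vertex 2.112 -2.501 0.422
vertex 1.76 -1.885 0.664
vertex 2.411 -2.174 0.898
endloop
endfacet
facet normal 0.743 -0.670 -0.006
outer loop
vertex 2.112 -2.501 0.422
vertex 2.411 -2.174 0.898
vertex 1.533 -3.151 1.233
endloop
endfacet
facet normal 0.743 -0.670 -0.006
outer loop
vertex 1.533 -3.151 1.233
vertex 2.411 -2.174 0.898
vertex 1.832 -2.824 1.709
endloop
endfacet
facet normal -0.486 -0.547 0.681
outer loop
vertex 1.533 -3.151 1.233
vertex 1.832 -2.824 1.709
vertex 1.18 -2.535 1.476
endloop
endfacet
facet normal 0.487 0.546 -0.682
outer loop
vertex 2.411 -2.174 0.898
vertex 1.76 -1.885 0.664
vertex 2.22 -1.629 1.198
endloop
endfacet
facet normal 0.823 -0.024 0.568
outer loop
vertex 2.411 -2.174 0.898
vertex 2.22 -1.629 1.198
vertex 1.832 -2.824 1.709
endloop
endfacet
facet normal 0.823 -0.024 0.568
outer loop
vertex 1.832 -2.824 1.709
vertex 2.22 -1.629 1.198
vertex 1.641 -2.279 2.009
endloop
endfacet
facet normal -0.486 -0.546 0.682
outer loop
vertex 1.832 -2.824 1.709
vertex 1.641 -2.279 2.009
vertex 1.18 -2.535 1.476
endloop
endfacet
facet normal -0.177 -0.517 -0.837
outer loop
vertex -3.586 0.074 0.639
vertex -3.969 -0.504 1.077
vertex -4.393 0.13 0.775
endloop
endfacet
facet normal 0.047 0.991 -0.128
outer loop
vertex -3.586 0.074 0.639
vertex -4.393 0.13 0.775
vertex -3.691 0.304 2.383
endloop
endfacet
facet normal -0.178 -0.518 -0.837
outer loop
vertex -4.393 0.13 0.775
vertex -3.969 -0.504 1.077
vertex -4.775 -0.448 1.214
endloop
endfacet
facet normal -0.715 0.656 0.241
outer loop
vertex -4.393 0.13 0.775
vertex -4.775 -0.448 1.214
vertex -3.691 0.304 2.383
endloop
endfacet
facet normal -0.178 -0.517 -0.837
outer loop
vertex -4.775 -0.448 1.214
vertex -3.969 -0.504 1.077
vertex -4.351 -1.081 1.515
endloop
endfacet
facet normal -0.688 -0.121 0.716
outer loop
vertex -4.775 -0.448 1.214
vertex -4.351 -1.081 1.515
vertex -3.691 0.304 2.383
endloop
endfacet
facet normal -0.177 -0.518 -0.837
outer loop
vertex -4.351 -1.081 1.515
vertex -3.969 -0.504 1.077
vertex -3.544 -1.137 1.379
endloop
endfacet
facet normal 0.099 -0.562 0.821
outer loop
vertex -4.351 -1.081 1.515
vertex -3.544 -1.137 1.379
vertex -3.691 0.304 2.383
endloop
endfacet
facet normal -0.177 -0.518 -0.837
outer loop
vertex -3.544 -1.137 1.379
vertex -3.969 -0.504 1.077
vertex -3.162 -0.559 0.94
endloop
endfacet
facet normal 0.863 -0.227 0.452
outer loop
vertex -3.544 -1.137 1.379
vertex -3.162 -0.559 0.94
vertex -3.691 0.304 2.383
endloop
endfacet
facet normal -0.177 -0.517 -0.837
outer loop
vertex -3.162 -0.559 0.94
vertex -3.969 -0.504 1.077
vertex -3.586 0.074 0.639
endloop
endfacet
facet normal 0.835 0.549 -0.022
outer loop
vertex -3.162 -0.559 0.94
vertex -3.586 0.074 0.639
vertex -3.691 0.304 2.383
endloop
endfacet

endsolid


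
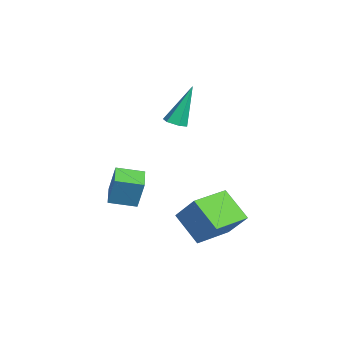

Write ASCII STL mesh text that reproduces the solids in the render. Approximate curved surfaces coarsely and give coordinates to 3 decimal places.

solid 
facet normal -0.614 0.790 -0.011
outer loop
vertex -0.259 0.23 -0.195
vertex 0.751 1.0 -1.294
vertex -1.078 -0.423 -1.405
endloop
endfacet
facet normal -0.601 -0.459 0.654
outer loop
vertex 0.009 -1.82 -1.386
vertex -0.259 0.23 -0.195
vertex -1.078 -0.423 -1.405
endloop
endfacet
facet normal -0.614 0.790 -0.011
outer loop
vertex -1.078 -0.423 -1.405
vertex 0.751 1.0 -1.294
vertex -0.067 0.347 -2.504
endloop
endfacet
facet normal -0.511 -0.408 -0.756
outer loop
vertex -0.067 0.347 -2.504
vertex 0.009 -1.82 -1.386
vertex -1.078 -0.423 -1.405
endloop
endfacet
facet normal 0.511 0.408 0.756
outer loop
vertex -0.259 0.23 -0.195
vertex 1.838 -0.397 -1.275
vertex 0.751 1.0 -1.294
endloop
endfacet
facet normal -0.601 -0.459 0.654
outer loop
vertex 0.827 -1.167 -0.176
vertex -0.259 0.23 -0.195
vertex 0.009 -1.82 -1.386
endloop
endfacet
facet normal 0.511 0.408 0.756
outer loop
vertex 0.827 -1.167 -0.176
vertex 1.838 -0.397 -1.275
vertex -0.259 0.23 -0.195
endloop
endfacet
facet normal 0.601 0.459 -0.654
outer loop
vertex 0.751 1.0 -1.294
vertex 1.838 -0.397 -1.275
vertex -0.067 0.347 -2.504
endloop
endfacet
facet normal -0.512 -0.408 -0.756
outer loop
vertex 1.019 -1.05 -2.485
vertex 0.009 -1.82 -1.386
vertex -0.067 0.347 -2.504
endloop
endfacet
facet normal 0.601 0.459 -0.654
outer loop
vertex -0.067 0.347 -2.504
vertex 1.838 -0.397 -1.275
vertex 1.019 -1.05 -2.485
endloop
endfacet
facet normal 0.614 -0.789 0.011
outer loop
vertex 1.019 -1.05 -2.485
vertex 0.827 -1.167 -0.176
vertex 0.009 -1.82 -1.386
endloop
endfacet
facet normal 0.613 -0.790 0.011
outer loop
vertex 1.838 -0.397 -1.275
vertex 0.827 -1.167 -0.176
vertex 1.019 -1.05 -2.485
endloop
endfacet
facet normal 0.180 -0.368 -0.913
outer loop
vertex -2.989 -1.862 2.547
vertex -3.312 -1.486 2.332
vertex -2.785 -1.385 2.395
endloop
endfacet
facet normal 0.848 -0.207 0.488
outer loop
vertex -2.989 -1.862 2.547
vertex -2.785 -1.385 2.395
vertex -3.688 -0.714 4.248
endloop
endfacet
facet normal 0.180 -0.368 -0.912
outer loop
vertex -2.785 -1.385 2.395
vertex -3.312 -1.486 2.332
vertex -3.108 -1.01 2.18
endloop
endfacet
facet normal 0.723 0.683 0.105
outer loop
vertex -2.785 -1.385 2.395
vertex -3.108 -1.01 2.18
vertex -3.688 -0.714 4.248
endloop
endfacet
facet normal 0.179 -0.368 -0.912
outer loop
vertex -3.108 -1.01 2.18
vertex -3.312 -1.486 2.332
vertex -3.635 -1.11 2.117
endloop
endfacet
facet normal -0.162 0.969 -0.184
outer loop
vertex -3.108 -1.01 2.18
vertex -3.635 -1.11 2.117
vertex -3.688 -0.714 4.248
endloop
endfacet
facet normal 0.180 -0.368 -0.913
outer loop
vertex -3.635 -1.11 2.117
vertex -3.312 -1.486 2.332
vertex -3.839 -1.587 2.269
endloop
endfacet
facet normal -0.926 0.367 -0.091
outer loop
vertex -3.635 -1.11 2.117
vertex -3.839 -1.587 2.269
vertex -3.688 -0.714 4.248
endloop
endfacet
facet normal 0.180 -0.368 -0.912
outer loop
vertex -3.839 -1.587 2.269
vertex -3.312 -1.486 2.332
vertex -3.516 -1.962 2.484
endloop
endfacet
facet normal -0.801 -0.523 0.292
outer loop
vertex -3.839 -1.587 2.269
vertex -3.516 -1.962 2.484
vertex -3.688 -0.714 4.248
endloop
endfacet
facet normal 0.179 -0.368 -0.912
outer loop
vertex -3.516 -1.962 2.484
vertex -3.312 -1.486 2.332
vertex -2.989 -1.862 2.547
endloop
endfacet
facet normal 0.084 -0.810 0.581
outer loop
vertex -3.516 -1.962 2.484
vertex -2.989 -1.862 2.547
vertex -3.688 -0.714 4.248
endloop
endfacet
facet normal -0.974 0.104 0.202
outer loop
vertex -3.253 -3.97 -0.14
vertex -3.176 -2.749 -0.4
vertex -3.574 -4.249 -1.547
endloop
endfacet
facet normal -0.063 -0.976 0.208
outer loop
vertex -2.444 -4.371 -1.78
vertex -3.253 -3.97 -0.14
vertex -3.574 -4.249 -1.547
endloop
endfacet
facet normal -0.974 0.104 0.201
outer loop
vertex -3.574 -4.249 -1.547
vertex -3.176 -2.749 -0.4
vertex -3.497 -3.029 -1.807
endloop
endfacet
facet normal -0.218 -0.190 -0.957
outer loop
vertex -3.497 -3.029 -1.807
vertex -2.444 -4.371 -1.78
vertex -3.574 -4.249 -1.547
endloop
endfacet
facet normal 0.218 0.190 0.957
outer loop
vertex -3.253 -3.97 -0.14
vertex -2.046 -2.871 -0.633
vertex -3.176 -2.749 -0.4
endloop
endfacet
facet normal -0.062 -0.976 0.208
outer loop
vertex -2.123 -4.091 -0.373
vertex -3.253 -3.97 -0.14
vertex -2.444 -4.371 -1.78
endloop
endfacet
facet normal 0.218 0.190 0.957
outer loop
vertex -2.123 -4.091 -0.373
vertex -2.046 -2.871 -0.633
vertex -3.253 -3.97 -0.14
endloop
endfacet
facet normal 0.062 0.976 -0.208
outer loop
vertex -3.176 -2.749 -0.4
vertex -2.046 -2.871 -0.633
vertex -3.497 -3.029 -1.807
endloop
endfacet
facet normal -0.218 -0.190 -0.957
outer loop
vertex -2.367 -3.15 -2.04
vertex -2.444 -4.371 -1.78
vertex -3.497 -3.029 -1.807
endloop
endfacet
facet normal 0.062 0.976 -0.208
outer loop
vertex -3.497 -3.029 -1.807
vertex -2.046 -2.871 -0.633
vertex -2.367 -3.15 -2.04
endloop
endfacet
facet normal 0.974 -0.104 -0.201
outer loop
vertex -2.367 -3.15 -2.04
vertex -2.123 -4.091 -0.373
vertex -2.444 -4.371 -1.78
endloop
endfacet
facet normal 0.974 -0.104 -0.201
outer loop
vertex -2.046 -2.871 -0.633
vertex -2.123 -4.091 -0.373
vertex -2.367 -3.15 -2.04
endloop
endfacet

endsolid


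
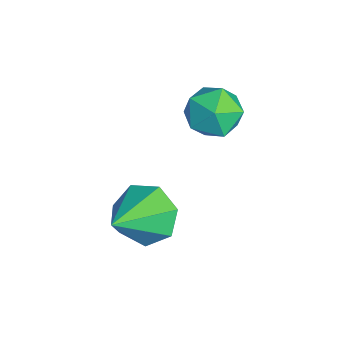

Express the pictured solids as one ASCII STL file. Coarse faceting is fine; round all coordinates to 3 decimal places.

solid 
facet normal -0.629 0.518 -0.579
outer loop
vertex 2.151 -1.836 1.173
vertex 1.539 -1.758 1.908
vertex 2.254 -1.168 1.659
endloop
endfacet
facet normal 0.957 0.059 -0.284
outer loop
vertex 2.151 -1.836 1.173
vertex 2.254 -1.168 1.659
vertex 2.761 -2.762 3.032
endloop
endfacet
facet normal -0.629 0.518 -0.580
outer loop
vertex 2.254 -1.168 1.659
vertex 1.539 -1.758 1.908
vertex 1.819 -0.943 2.332
endloop
endfacet
facet normal 0.782 0.531 0.328
outer loop
vertex 2.254 -1.168 1.659
vertex 1.819 -0.943 2.332
vertex 2.761 -2.762 3.032
endloop
endfacet
facet normal -0.630 0.518 -0.579
outer loop
vertex 1.819 -0.943 2.332
vertex 1.539 -1.758 1.908
vertex 1.173 -1.332 2.687
endloop
endfacet
facet normal 0.211 0.444 0.871
outer loop
vertex 1.819 -0.943 2.332
vertex 1.173 -1.332 2.687
vertex 2.761 -2.762 3.032
endloop
endfacet
facet normal -0.630 0.518 -0.579
outer loop
vertex 1.173 -1.332 2.687
vertex 1.539 -1.758 1.908
vertex 0.803 -2.042 2.455
endloop
endfacet
facet normal -0.326 -0.136 0.936
outer loop
vertex 1.173 -1.332 2.687
vertex 0.803 -2.042 2.455
vertex 2.761 -2.762 3.032
endloop
endfacet
facet normal -0.630 0.518 -0.578
outer loop
vertex 0.803 -2.042 2.455
vertex 1.539 -1.758 1.908
vertex 0.987 -2.537 1.811
endloop
endfacet
facet normal -0.423 -0.773 0.473
outer loop
vertex 0.803 -2.042 2.455
vertex 0.987 -2.537 1.811
vertex 2.761 -2.762 3.032
endloop
endfacet
facet normal -0.629 0.518 -0.580
outer loop
vertex 0.987 -2.537 1.811
vertex 1.539 -1.758 1.908
vertex 1.587 -2.446 1.241
endloop
endfacet
facet normal -0.010 -0.986 -0.168
outer loop
vertex 0.987 -2.537 1.811
vertex 1.587 -2.446 1.241
vertex 2.761 -2.762 3.032
endloop
endfacet
facet normal -0.630 0.518 -0.579
outer loop
vertex 1.587 -2.446 1.241
vertex 1.539 -1.758 1.908
vertex 2.151 -1.836 1.173
endloop
endfacet
facet normal 0.605 -0.616 -0.505
outer loop
vertex 1.587 -2.446 1.241
vertex 2.151 -1.836 1.173
vertex 2.761 -2.762 3.032
endloop
endfacet
facet normal 0.395 0.445 0.804
outer loop
vertex -0.436 1.138 3.942
vertex -0.999 0.649 4.489
vertex -0.166 0.314 4.265
endloop
endfacet
facet normal 0.875 0.396 0.278
outer loop
vertex -0.436 1.138 3.942
vertex -0.166 0.314 4.265
vertex 0.008 0.547 3.387
endloop
endfacet
facet normal 0.613 0.734 -0.292
outer loop
vertex -0.436 1.138 3.942
vertex 0.008 0.547 3.387
vertex -0.717 1.025 3.068
endloop
endfacet
facet normal -0.030 0.992 -0.119
outer loop
vertex -0.436 1.138 3.942
vertex -0.717 1.025 3.068
vertex -1.339 1.088 3.749
endloop
endfacet
facet normal -0.164 0.813 0.558
outer loop
vertex -0.436 1.138 3.942
vertex -1.339 1.088 3.749
vertex -0.999 0.649 4.489
endloop
endfacet
facet normal 0.949 -0.295 0.110
outer loop
vertex 0.008 0.547 3.387
vertex -0.166 0.314 4.265
vertex -0.281 -0.308 3.591
endloop
endfacet
facet normal 0.172 -0.215 0.961
outer loop
vertex -0.166 0.314 4.265
vertex -0.999 0.649 4.489
vertex -0.903 -0.245 4.272
endloop
endfacet
facet normal -0.733 0.382 0.563
outer loop
vertex -0.999 0.649 4.489
vertex -1.339 1.088 3.749
vertex -1.628 0.233 3.953
endloop
endfacet
facet normal -0.515 0.672 -0.532
outer loop
vertex -1.339 1.088 3.749
vertex -0.717 1.025 3.068
vertex -1.454 0.466 3.075
endloop
endfacet
facet normal 0.525 0.254 -0.813
outer loop
vertex -0.717 1.025 3.068
vertex 0.008 0.547 3.387
vertex -0.621 0.131 2.851
endloop
endfacet
facet normal 0.030 -0.992 0.119
outer loop
vertex -1.184 -0.358 3.398
vertex -0.281 -0.308 3.591
vertex -0.903 -0.245 4.272
endloop
endfacet
facet normal -0.613 -0.734 0.292
outer loop
vertex -1.184 -0.358 3.398
vertex -0.903 -0.245 4.272
vertex -1.628 0.233 3.953
endloop
endfacet
facet normal -0.875 -0.396 -0.278
outer loop
vertex -1.184 -0.358 3.398
vertex -1.628 0.233 3.953
vertex -1.454 0.466 3.075
endloop
endfacet
facet normal -0.395 -0.445 -0.804
outer loop
vertex -1.184 -0.358 3.398
vertex -1.454 0.466 3.075
vertex -0.621 0.131 2.851
endloop
endfacet
facet normal 0.164 -0.813 -0.558
outer loop
vertex -1.184 -0.358 3.398
vertex -0.621 0.131 2.851
vertex -0.281 -0.308 3.591
endloop
endfacet
facet normal 0.515 -0.672 0.532
outer loop
vertex -0.903 -0.245 4.272
vertex -0.281 -0.308 3.591
vertex -0.166 0.314 4.265
endloop
endfacet
facet normal -0.525 -0.254 0.813
outer loop
vertex -1.628 0.233 3.953
vertex -0.903 -0.245 4.272
vertex -0.999 0.649 4.489
endloop
endfacet
facet normal -0.949 0.295 -0.110
outer loop
vertex -1.454 0.466 3.075
vertex -1.628 0.233 3.953
vertex -1.339 1.088 3.749
endloop
endfacet
facet normal -0.172 0.215 -0.961
outer loop
vertex -0.621 0.131 2.851
vertex -1.454 0.466 3.075
vertex -0.717 1.025 3.068
endloop
endfacet
facet normal 0.733 -0.382 -0.563
outer loop
vertex -0.281 -0.308 3.591
vertex -0.621 0.131 2.851
vertex 0.008 0.547 3.387
endloop
endfacet

endsolid


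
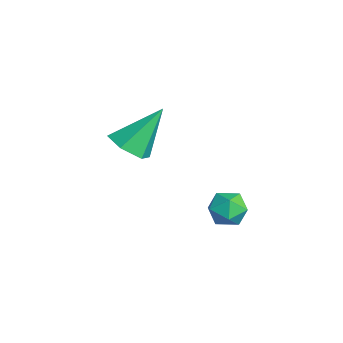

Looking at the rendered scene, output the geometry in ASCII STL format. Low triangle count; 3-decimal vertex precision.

solid 
facet normal 0.096 -0.625 -0.775
outer loop
vertex -2.324 -3.658 0.63
vertex -2.998 -3.203 0.179
vertex -2.111 -2.941 0.078
endloop
endfacet
facet normal 0.871 0.110 0.478
outer loop
vertex -2.324 -3.658 0.63
vertex -2.111 -2.941 0.078
vertex -3.202 -1.877 1.821
endloop
endfacet
facet normal 0.096 -0.625 -0.775
outer loop
vertex -2.111 -2.941 0.078
vertex -2.998 -3.203 0.179
vertex -2.784 -2.485 -0.373
endloop
endfacet
facet normal 0.605 0.790 -0.104
outer loop
vertex -2.111 -2.941 0.078
vertex -2.784 -2.485 -0.373
vertex -3.202 -1.877 1.821
endloop
endfacet
facet normal 0.097 -0.625 -0.775
outer loop
vertex -2.784 -2.485 -0.373
vertex -2.998 -3.203 0.179
vertex -3.671 -2.747 -0.273
endloop
endfacet
facet normal -0.301 0.903 -0.308
outer loop
vertex -2.784 -2.485 -0.373
vertex -3.671 -2.747 -0.273
vertex -3.202 -1.877 1.821
endloop
endfacet
facet normal 0.096 -0.626 -0.774
outer loop
vertex -3.671 -2.747 -0.273
vertex -2.998 -3.203 0.179
vertex -3.885 -3.464 0.28
endloop
endfacet
facet normal -0.939 0.335 0.071
outer loop
vertex -3.671 -2.747 -0.273
vertex -3.885 -3.464 0.28
vertex -3.202 -1.877 1.821
endloop
endfacet
facet normal 0.096 -0.625 -0.775
outer loop
vertex -3.885 -3.464 0.28
vertex -2.998 -3.203 0.179
vertex -3.211 -3.92 0.731
endloop
endfacet
facet normal -0.672 -0.346 0.654
outer loop
vertex -3.885 -3.464 0.28
vertex -3.211 -3.92 0.731
vertex -3.202 -1.877 1.821
endloop
endfacet
facet normal 0.096 -0.625 -0.775
outer loop
vertex -3.211 -3.92 0.731
vertex -2.998 -3.203 0.179
vertex -2.324 -3.658 0.63
endloop
endfacet
facet normal 0.233 -0.459 0.858
outer loop
vertex -3.211 -3.92 0.731
vertex -2.324 -3.658 0.63
vertex -3.202 -1.877 1.821
endloop
endfacet
facet normal -0.909 -0.365 0.199
outer loop
vertex 0.461 -0.584 -0.658
vertex 0.721 -1.321 -0.823
vertex 0.77 -1.037 -0.078
endloop
endfacet
facet normal -0.780 0.219 0.587
outer loop
vertex 0.461 -0.584 -0.658
vertex 0.77 -1.037 -0.078
vertex 0.956 -0.261 -0.121
endloop
endfacet
facet normal -0.641 0.756 0.136
outer loop
vertex 0.461 -0.584 -0.658
vertex 0.956 -0.261 -0.121
vertex 1.022 -0.066 -0.893
endloop
endfacet
facet normal -0.685 0.502 -0.529
outer loop
vertex 0.461 -0.584 -0.658
vertex 1.022 -0.066 -0.893
vertex 0.877 -0.721 -1.327
endloop
endfacet
facet normal -0.851 -0.190 -0.490
outer loop
vertex 0.461 -0.584 -0.658
vertex 0.877 -0.721 -1.327
vertex 0.721 -1.321 -0.823
endloop
endfacet
facet normal -0.194 0.101 0.976
outer loop
vertex 0.956 -0.261 -0.121
vertex 0.77 -1.037 -0.078
vertex 1.523 -0.799 0.047
endloop
endfacet
facet normal -0.403 -0.846 0.349
outer loop
vertex 0.77 -1.037 -0.078
vertex 0.721 -1.321 -0.823
vertex 1.378 -1.454 -0.387
endloop
endfacet
facet normal -0.308 -0.564 -0.766
outer loop
vertex 0.721 -1.321 -0.823
vertex 0.877 -0.721 -1.327
vertex 1.444 -1.259 -1.159
endloop
endfacet
facet normal -0.039 0.558 -0.829
outer loop
vertex 0.877 -0.721 -1.327
vertex 1.022 -0.066 -0.893
vertex 1.63 -0.483 -1.202
endloop
endfacet
facet normal 0.032 0.968 0.247
outer loop
vertex 1.022 -0.066 -0.893
vertex 0.956 -0.261 -0.121
vertex 1.679 -0.199 -0.457
endloop
endfacet
facet normal 0.685 -0.502 0.529
outer loop
vertex 1.939 -0.936 -0.622
vertex 1.523 -0.799 0.047
vertex 1.378 -1.454 -0.387
endloop
endfacet
facet normal 0.641 -0.756 -0.136
outer loop
vertex 1.939 -0.936 -0.622
vertex 1.378 -1.454 -0.387
vertex 1.444 -1.259 -1.159
endloop
endfacet
facet normal 0.780 -0.219 -0.587
outer loop
vertex 1.939 -0.936 -0.622
vertex 1.444 -1.259 -1.159
vertex 1.63 -0.483 -1.202
endloop
endfacet
facet normal 0.909 0.365 -0.199
outer loop
vertex 1.939 -0.936 -0.622
vertex 1.63 -0.483 -1.202
vertex 1.679 -0.199 -0.457
endloop
endfacet
facet normal 0.851 0.190 0.490
outer loop
vertex 1.939 -0.936 -0.622
vertex 1.679 -0.199 -0.457
vertex 1.523 -0.799 0.047
endloop
endfacet
facet normal 0.039 -0.558 0.829
outer loop
vertex 1.378 -1.454 -0.387
vertex 1.523 -0.799 0.047
vertex 0.77 -1.037 -0.078
endloop
endfacet
facet normal -0.032 -0.968 -0.247
outer loop
vertex 1.444 -1.259 -1.159
vertex 1.378 -1.454 -0.387
vertex 0.721 -1.321 -0.823
endloop
endfacet
facet normal 0.194 -0.101 -0.976
outer loop
vertex 1.63 -0.483 -1.202
vertex 1.444 -1.259 -1.159
vertex 0.877 -0.721 -1.327
endloop
endfacet
facet normal 0.403 0.846 -0.349
outer loop
vertex 1.679 -0.199 -0.457
vertex 1.63 -0.483 -1.202
vertex 1.022 -0.066 -0.893
endloop
endfacet
facet normal 0.308 0.564 0.766
outer loop
vertex 1.523 -0.799 0.047
vertex 1.679 -0.199 -0.457
vertex 0.956 -0.261 -0.121
endloop
endfacet

endsolid


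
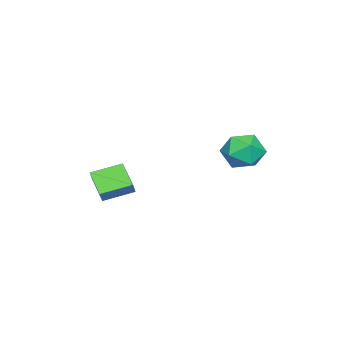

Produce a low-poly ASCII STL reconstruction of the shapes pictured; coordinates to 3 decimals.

solid 
facet normal -0.554 -0.125 -0.823
outer loop
vertex 1.796 -3.668 -2.965
vertex 0.82 -2.381 -2.505
vertex 2.786 -2.622 -3.79
endloop
endfacet
facet normal 0.581 -0.766 -0.274
outer loop
vertex 3.24 -2.519 -3.115
vertex 1.796 -3.668 -2.965
vertex 2.786 -2.622 -3.79
endloop
endfacet
facet normal -0.554 -0.126 -0.823
outer loop
vertex 2.786 -2.622 -3.79
vertex 0.82 -2.381 -2.505
vertex 1.809 -1.335 -3.33
endloop
endfacet
facet normal 0.596 0.630 -0.497
outer loop
vertex 1.809 -1.335 -3.33
vertex 3.24 -2.519 -3.115
vertex 2.786 -2.622 -3.79
endloop
endfacet
facet normal -0.596 -0.630 0.497
outer loop
vertex 1.796 -3.668 -2.965
vertex 1.274 -2.278 -1.83
vertex 0.82 -2.381 -2.505
endloop
endfacet
facet normal 0.581 -0.766 -0.275
outer loop
vertex 2.251 -3.565 -2.29
vertex 1.796 -3.668 -2.965
vertex 3.24 -2.519 -3.115
endloop
endfacet
facet normal -0.596 -0.630 0.498
outer loop
vertex 2.251 -3.565 -2.29
vertex 1.274 -2.278 -1.83
vertex 1.796 -3.668 -2.965
endloop
endfacet
facet normal -0.581 0.766 0.274
outer loop
vertex 0.82 -2.381 -2.505
vertex 1.274 -2.278 -1.83
vertex 1.809 -1.335 -3.33
endloop
endfacet
facet normal 0.596 0.630 -0.498
outer loop
vertex 2.264 -1.232 -2.655
vertex 3.24 -2.519 -3.115
vertex 1.809 -1.335 -3.33
endloop
endfacet
facet normal -0.581 0.766 0.275
outer loop
vertex 1.809 -1.335 -3.33
vertex 1.274 -2.278 -1.83
vertex 2.264 -1.232 -2.655
endloop
endfacet
facet normal 0.554 0.126 0.823
outer loop
vertex 2.264 -1.232 -2.655
vertex 2.251 -3.565 -2.29
vertex 3.24 -2.519 -3.115
endloop
endfacet
facet normal 0.553 0.126 0.823
outer loop
vertex 1.274 -2.278 -1.83
vertex 2.251 -3.565 -2.29
vertex 2.264 -1.232 -2.655
endloop
endfacet
facet normal -0.086 0.760 0.644
outer loop
vertex -0.794 4.365 -0.604
vertex -1.073 3.593 0.27
vertex 0.072 3.889 0.074
endloop
endfacet
facet normal 0.393 0.909 0.136
outer loop
vertex -0.794 4.365 -0.604
vertex 0.072 3.889 0.074
vertex 0.23 3.998 -1.109
endloop
endfacet
facet normal 0.065 0.866 -0.496
outer loop
vertex -0.794 4.365 -0.604
vertex 0.23 3.998 -1.109
vertex -0.818 3.77 -1.645
endloop
endfacet
facet normal -0.617 0.690 -0.380
outer loop
vertex -0.794 4.365 -0.604
vertex -0.818 3.77 -1.645
vertex -1.623 3.52 -0.792
endloop
endfacet
facet normal -0.710 0.625 0.325
outer loop
vertex -0.794 4.365 -0.604
vertex -1.623 3.52 -0.792
vertex -1.073 3.593 0.27
endloop
endfacet
facet normal 0.900 0.407 0.158
outer loop
vertex 0.23 3.998 -1.109
vertex 0.072 3.889 0.074
vertex 0.583 3.0 -0.548
endloop
endfacet
facet normal 0.124 0.166 0.978
outer loop
vertex 0.072 3.889 0.074
vertex -1.073 3.593 0.27
vertex -0.222 2.75 0.305
endloop
endfacet
facet normal -0.885 -0.053 0.462
outer loop
vertex -1.073 3.593 0.27
vertex -1.623 3.52 -0.792
vertex -1.27 2.522 -0.231
endloop
endfacet
facet normal -0.734 0.052 -0.677
outer loop
vertex -1.623 3.52 -0.792
vertex -0.818 3.77 -1.645
vertex -1.112 2.631 -1.414
endloop
endfacet
facet normal 0.370 0.337 -0.866
outer loop
vertex -0.818 3.77 -1.645
vertex 0.23 3.998 -1.109
vertex 0.033 2.927 -1.61
endloop
endfacet
facet normal 0.617 -0.690 0.380
outer loop
vertex -0.246 2.155 -0.736
vertex 0.583 3.0 -0.548
vertex -0.222 2.75 0.305
endloop
endfacet
facet normal -0.065 -0.866 0.496
outer loop
vertex -0.246 2.155 -0.736
vertex -0.222 2.75 0.305
vertex -1.27 2.522 -0.231
endloop
endfacet
facet normal -0.393 -0.909 -0.136
outer loop
vertex -0.246 2.155 -0.736
vertex -1.27 2.522 -0.231
vertex -1.112 2.631 -1.414
endloop
endfacet
facet normal 0.086 -0.760 -0.644
outer loop
vertex -0.246 2.155 -0.736
vertex -1.112 2.631 -1.414
vertex 0.033 2.927 -1.61
endloop
endfacet
facet normal 0.710 -0.625 -0.325
outer loop
vertex -0.246 2.155 -0.736
vertex 0.033 2.927 -1.61
vertex 0.583 3.0 -0.548
endloop
endfacet
facet normal 0.734 -0.052 0.677
outer loop
vertex -0.222 2.75 0.305
vertex 0.583 3.0 -0.548
vertex 0.072 3.889 0.074
endloop
endfacet
facet normal -0.370 -0.337 0.866
outer loop
vertex -1.27 2.522 -0.231
vertex -0.222 2.75 0.305
vertex -1.073 3.593 0.27
endloop
endfacet
facet normal -0.900 -0.407 -0.158
outer loop
vertex -1.112 2.631 -1.414
vertex -1.27 2.522 -0.231
vertex -1.623 3.52 -0.792
endloop
endfacet
facet normal -0.124 -0.166 -0.978
outer loop
vertex 0.033 2.927 -1.61
vertex -1.112 2.631 -1.414
vertex -0.818 3.77 -1.645
endloop
endfacet
facet normal 0.885 0.053 -0.462
outer loop
vertex 0.583 3.0 -0.548
vertex 0.033 2.927 -1.61
vertex 0.23 3.998 -1.109
endloop
endfacet

endsolid


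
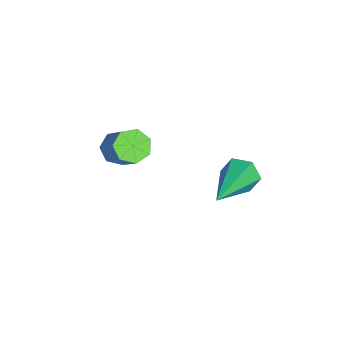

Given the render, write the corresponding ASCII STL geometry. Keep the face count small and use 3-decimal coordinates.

solid 
facet normal -0.908 0.181 -0.378
outer loop
vertex 3.212 3.653 -0.956
vertex 2.95 3.336 -0.479
vertex 3.052 3.955 -0.427
endloop
endfacet
facet normal 0.546 0.788 -0.285
outer loop
vertex 3.212 3.653 -0.956
vertex 3.052 3.955 -0.427
vertex 4.91 2.944 0.339
endloop
endfacet
facet normal -0.908 0.181 -0.378
outer loop
vertex 3.052 3.955 -0.427
vertex 2.95 3.336 -0.479
vertex 2.79 3.638 0.05
endloop
endfacet
facet normal 0.171 0.775 0.609
outer loop
vertex 3.052 3.955 -0.427
vertex 2.79 3.638 0.05
vertex 4.91 2.944 0.339
endloop
endfacet
facet normal -0.907 0.183 -0.379
outer loop
vertex 2.79 3.638 0.05
vertex 2.95 3.336 -0.479
vertex 2.687 3.019 -0.002
endloop
endfacet
facet normal -0.153 -0.057 0.987
outer loop
vertex 2.79 3.638 0.05
vertex 2.687 3.019 -0.002
vertex 4.91 2.944 0.339
endloop
endfacet
facet normal -0.907 0.181 -0.380
outer loop
vertex 2.687 3.019 -0.002
vertex 2.95 3.336 -0.479
vertex 2.848 2.716 -0.531
endloop
endfacet
facet normal -0.102 -0.876 0.471
outer loop
vertex 2.687 3.019 -0.002
vertex 2.848 2.716 -0.531
vertex 4.91 2.944 0.339
endloop
endfacet
facet normal -0.908 0.181 -0.378
outer loop
vertex 2.848 2.716 -0.531
vertex 2.95 3.336 -0.479
vertex 3.11 3.034 -1.008
endloop
endfacet
facet normal 0.274 -0.863 -0.424
outer loop
vertex 2.848 2.716 -0.531
vertex 3.11 3.034 -1.008
vertex 4.91 2.944 0.339
endloop
endfacet
facet normal -0.908 0.181 -0.378
outer loop
vertex 3.11 3.034 -1.008
vertex 2.95 3.336 -0.479
vertex 3.212 3.653 -0.956
endloop
endfacet
facet normal 0.598 -0.031 -0.801
outer loop
vertex 3.11 3.034 -1.008
vertex 3.212 3.653 -0.956
vertex 4.91 2.944 0.339
endloop
endfacet
facet normal -0.562 -0.377 -0.736
outer loop
vertex 3.111 -0.172 -0.545
vertex 2.718 -0.362 -0.148
vertex 2.737 0.157 -0.428
endloop
endfacet
facet normal 0.388 0.667 -0.636
outer loop
vertex 3.111 -0.172 -0.545
vertex 2.737 0.157 -0.428
vertex 4.036 0.451 0.672
endloop
endfacet
facet normal 0.388 0.666 -0.637
outer loop
vertex 4.036 0.451 0.672
vertex 2.737 0.157 -0.428
vertex 3.662 0.78 0.788
endloop
endfacet
facet normal 0.560 0.377 0.737
outer loop
vertex 4.036 0.451 0.672
vertex 3.662 0.78 0.788
vertex 3.642 0.262 1.068
endloop
endfacet
facet normal -0.561 -0.377 -0.737
outer loop
vertex 2.737 0.157 -0.428
vertex 2.718 -0.362 -0.148
vertex 2.348 0.096 -0.101
endloop
endfacet
facet normal -0.329 0.918 -0.220
outer loop
vertex 2.737 0.157 -0.428
vertex 2.348 0.096 -0.101
vertex 3.662 0.78 0.788
endloop
endfacet
facet normal -0.329 0.918 -0.220
outer loop
vertex 3.662 0.78 0.788
vertex 2.348 0.096 -0.101
vertex 3.273 0.719 1.115
endloop
endfacet
facet normal 0.561 0.377 0.737
outer loop
vertex 3.662 0.78 0.788
vertex 3.273 0.719 1.115
vertex 3.642 0.262 1.068
endloop
endfacet
facet normal -0.560 -0.377 -0.737
outer loop
vertex 2.348 0.096 -0.101
vertex 2.718 -0.362 -0.148
vertex 2.237 -0.31 0.191
endloop
endfacet
facet normal -0.799 0.479 0.363
outer loop
vertex 2.348 0.096 -0.101
vertex 2.237 -0.31 0.191
vertex 3.273 0.719 1.115
endloop
endfacet
facet normal -0.799 0.479 0.363
outer loop
vertex 3.273 0.719 1.115
vertex 2.237 -0.31 0.191
vertex 3.162 0.313 1.407
endloop
endfacet
facet normal 0.561 0.377 0.737
outer loop
vertex 3.273 0.719 1.115
vertex 3.162 0.313 1.407
vertex 3.642 0.262 1.068
endloop
endfacet
facet normal -0.560 -0.379 -0.737
outer loop
vertex 2.237 -0.31 0.191
vertex 2.718 -0.362 -0.148
vertex 2.489 -0.755 0.228
endloop
endfacet
facet normal -0.667 -0.322 0.672
outer loop
vertex 2.237 -0.31 0.191
vertex 2.489 -0.755 0.228
vertex 3.162 0.313 1.407
endloop
endfacet
facet normal -0.668 -0.321 0.672
outer loop
vertex 3.162 0.313 1.407
vertex 2.489 -0.755 0.228
vertex 3.413 -0.132 1.444
endloop
endfacet
facet normal 0.561 0.377 0.737
outer loop
vertex 3.162 0.313 1.407
vertex 3.413 -0.132 1.444
vertex 3.642 0.262 1.068
endloop
endfacet
facet normal -0.562 -0.377 -0.736
outer loop
vertex 2.489 -0.755 0.228
vertex 2.718 -0.362 -0.148
vertex 2.912 -0.903 -0.019
endloop
endfacet
facet normal -0.031 -0.880 0.474
outer loop
vertex 2.489 -0.755 0.228
vertex 2.912 -0.903 -0.019
vertex 3.413 -0.132 1.444
endloop
endfacet
facet normal -0.032 -0.880 0.474
outer loop
vertex 3.413 -0.132 1.444
vertex 2.912 -0.903 -0.019
vertex 3.837 -0.28 1.198
endloop
endfacet
facet normal 0.560 0.378 0.737
outer loop
vertex 3.413 -0.132 1.444
vertex 3.837 -0.28 1.198
vertex 3.642 0.262 1.068
endloop
endfacet
facet normal -0.561 -0.377 -0.737
outer loop
vertex 2.912 -0.903 -0.019
vertex 2.718 -0.362 -0.148
vertex 3.189 -0.644 -0.362
endloop
endfacet
facet normal 0.627 -0.775 -0.079
outer loop
vertex 2.912 -0.903 -0.019
vertex 3.189 -0.644 -0.362
vertex 3.837 -0.28 1.198
endloop
endfacet
facet normal 0.626 -0.775 -0.079
outer loop
vertex 3.837 -0.28 1.198
vertex 3.189 -0.644 -0.362
vertex 4.114 -0.021 0.854
endloop
endfacet
facet normal 0.561 0.378 0.736
outer loop
vertex 3.837 -0.28 1.198
vertex 4.114 -0.021 0.854
vertex 3.642 0.262 1.068
endloop
endfacet
facet normal -0.561 -0.378 -0.736
outer loop
vertex 3.189 -0.644 -0.362
vertex 2.718 -0.362 -0.148
vertex 3.111 -0.172 -0.545
endloop
endfacet
facet normal 0.814 -0.088 -0.574
outer loop
vertex 3.189 -0.644 -0.362
vertex 3.111 -0.172 -0.545
vertex 4.114 -0.021 0.854
endloop
endfacet
facet normal 0.814 -0.087 -0.574
outer loop
vertex 4.114 -0.021 0.854
vertex 3.111 -0.172 -0.545
vertex 4.036 0.451 0.672
endloop
endfacet
facet normal 0.560 0.377 0.737
outer loop
vertex 4.114 -0.021 0.854
vertex 4.036 0.451 0.672
vertex 3.642 0.262 1.068
endloop
endfacet

endsolid


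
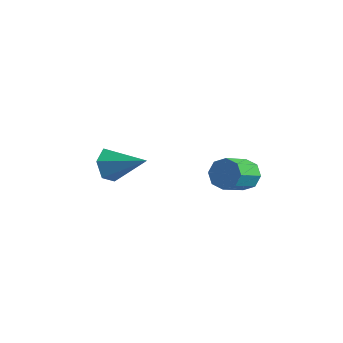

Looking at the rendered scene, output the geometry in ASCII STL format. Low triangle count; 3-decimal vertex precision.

solid 
facet normal 0.053 0.819 -0.571
outer loop
vertex 3.981 -2.007 1.827
vertex 3.254 -2.1 1.626
vertex 3.614 -1.733 2.186
endloop
endfacet
facet normal 0.774 0.327 0.542
outer loop
vertex 3.981 -2.007 1.827
vertex 3.614 -1.733 2.186
vertex 3.893 -3.367 2.775
endloop
endfacet
facet normal 0.774 0.327 0.542
outer loop
vertex 3.893 -3.367 2.775
vertex 3.614 -1.733 2.186
vertex 3.526 -3.093 3.134
endloop
endfacet
facet normal -0.053 -0.819 0.571
outer loop
vertex 3.893 -3.367 2.775
vertex 3.526 -3.093 3.134
vertex 3.166 -3.46 2.574
endloop
endfacet
facet normal 0.053 0.819 -0.571
outer loop
vertex 3.614 -1.733 2.186
vertex 3.254 -2.1 1.626
vertex 3.037 -1.674 2.217
endloop
endfacet
facet normal 0.102 0.564 0.819
outer loop
vertex 3.614 -1.733 2.186
vertex 3.037 -1.674 2.217
vertex 3.526 -3.093 3.134
endloop
endfacet
facet normal 0.102 0.564 0.819
outer loop
vertex 3.526 -3.093 3.134
vertex 3.037 -1.674 2.217
vertex 2.948 -3.034 3.165
endloop
endfacet
facet normal -0.053 -0.819 0.571
outer loop
vertex 3.526 -3.093 3.134
vertex 2.948 -3.034 3.165
vertex 3.166 -3.46 2.574
endloop
endfacet
facet normal 0.053 0.819 -0.571
outer loop
vertex 3.037 -1.674 2.217
vertex 3.254 -2.1 1.626
vertex 2.586 -1.865 1.901
endloop
endfacet
facet normal -0.631 0.471 0.616
outer loop
vertex 3.037 -1.674 2.217
vertex 2.586 -1.865 1.901
vertex 2.948 -3.034 3.165
endloop
endfacet
facet normal -0.631 0.471 0.616
outer loop
vertex 2.948 -3.034 3.165
vertex 2.586 -1.865 1.901
vertex 2.498 -3.224 2.849
endloop
endfacet
facet normal -0.055 -0.819 0.571
outer loop
vertex 2.948 -3.034 3.165
vertex 2.498 -3.224 2.849
vertex 3.166 -3.46 2.574
endloop
endfacet
facet normal 0.053 0.819 -0.571
outer loop
vertex 2.586 -1.865 1.901
vertex 3.254 -2.1 1.626
vertex 2.527 -2.193 1.425
endloop
endfacet
facet normal -0.993 0.101 0.053
outer loop
vertex 2.586 -1.865 1.901
vertex 2.527 -2.193 1.425
vertex 2.498 -3.224 2.849
endloop
endfacet
facet normal -0.993 0.101 0.053
outer loop
vertex 2.498 -3.224 2.849
vertex 2.527 -2.193 1.425
vertex 2.439 -3.553 2.373
endloop
endfacet
facet normal -0.054 -0.818 0.572
outer loop
vertex 2.498 -3.224 2.849
vertex 2.439 -3.553 2.373
vertex 3.166 -3.46 2.574
endloop
endfacet
facet normal 0.053 0.819 -0.571
outer loop
vertex 2.527 -2.193 1.425
vertex 3.254 -2.1 1.626
vertex 2.894 -2.467 1.066
endloop
endfacet
facet normal -0.774 -0.327 -0.542
outer loop
vertex 2.527 -2.193 1.425
vertex 2.894 -2.467 1.066
vertex 2.439 -3.553 2.373
endloop
endfacet
facet normal -0.774 -0.327 -0.542
outer loop
vertex 2.439 -3.553 2.373
vertex 2.894 -2.467 1.066
vertex 2.806 -3.827 2.014
endloop
endfacet
facet normal -0.053 -0.819 0.571
outer loop
vertex 2.439 -3.553 2.373
vertex 2.806 -3.827 2.014
vertex 3.166 -3.46 2.574
endloop
endfacet
facet normal 0.053 0.819 -0.571
outer loop
vertex 2.894 -2.467 1.066
vertex 3.254 -2.1 1.626
vertex 3.472 -2.526 1.035
endloop
endfacet
facet normal -0.102 -0.564 -0.819
outer loop
vertex 2.894 -2.467 1.066
vertex 3.472 -2.526 1.035
vertex 2.806 -3.827 2.014
endloop
endfacet
facet normal -0.102 -0.564 -0.819
outer loop
vertex 2.806 -3.827 2.014
vertex 3.472 -2.526 1.035
vertex 3.383 -3.886 1.983
endloop
endfacet
facet normal -0.053 -0.819 0.571
outer loop
vertex 2.806 -3.827 2.014
vertex 3.383 -3.886 1.983
vertex 3.166 -3.46 2.574
endloop
endfacet
facet normal 0.055 0.819 -0.571
outer loop
vertex 3.472 -2.526 1.035
vertex 3.254 -2.1 1.626
vertex 3.922 -2.336 1.351
endloop
endfacet
facet normal 0.631 -0.471 -0.616
outer loop
vertex 3.472 -2.526 1.035
vertex 3.922 -2.336 1.351
vertex 3.383 -3.886 1.983
endloop
endfacet
facet normal 0.631 -0.471 -0.616
outer loop
vertex 3.383 -3.886 1.983
vertex 3.922 -2.336 1.351
vertex 3.834 -3.695 2.299
endloop
endfacet
facet normal -0.053 -0.819 0.571
outer loop
vertex 3.383 -3.886 1.983
vertex 3.834 -3.695 2.299
vertex 3.166 -3.46 2.574
endloop
endfacet
facet normal 0.054 0.818 -0.572
outer loop
vertex 3.922 -2.336 1.351
vertex 3.254 -2.1 1.626
vertex 3.981 -2.007 1.827
endloop
endfacet
facet normal 0.993 -0.101 -0.053
outer loop
vertex 3.922 -2.336 1.351
vertex 3.981 -2.007 1.827
vertex 3.834 -3.695 2.299
endloop
endfacet
facet normal 0.993 -0.101 -0.053
outer loop
vertex 3.834 -3.695 2.299
vertex 3.981 -2.007 1.827
vertex 3.893 -3.367 2.775
endloop
endfacet
facet normal -0.053 -0.819 0.571
outer loop
vertex 3.834 -3.695 2.299
vertex 3.893 -3.367 2.775
vertex 3.166 -3.46 2.574
endloop
endfacet
facet normal -0.880 -0.176 -0.442
outer loop
vertex -2.091 -3.832 -0.203
vertex -2.507 -3.642 0.549
vertex -2.341 -3.005 -0.035
endloop
endfacet
facet normal 0.676 0.337 -0.655
outer loop
vertex -2.091 -3.832 -0.203
vertex -2.341 -3.005 -0.035
vertex -0.793 -3.298 1.411
endloop
endfacet
facet normal -0.879 -0.176 -0.442
outer loop
vertex -2.341 -3.005 -0.035
vertex -2.507 -3.642 0.549
vertex -2.757 -2.815 0.716
endloop
endfacet
facet normal 0.269 0.959 -0.094
outer loop
vertex -2.341 -3.005 -0.035
vertex -2.757 -2.815 0.716
vertex -0.793 -3.298 1.411
endloop
endfacet
facet normal -0.879 -0.176 -0.443
outer loop
vertex -2.757 -2.815 0.716
vertex -2.507 -3.642 0.549
vertex -2.924 -3.452 1.301
endloop
endfacet
facet normal -0.087 0.686 0.722
outer loop
vertex -2.757 -2.815 0.716
vertex -2.924 -3.452 1.301
vertex -0.793 -3.298 1.411
endloop
endfacet
facet normal -0.879 -0.176 -0.443
outer loop
vertex -2.924 -3.452 1.301
vertex -2.507 -3.642 0.549
vertex -2.674 -4.279 1.133
endloop
endfacet
facet normal -0.035 -0.209 0.977
outer loop
vertex -2.924 -3.452 1.301
vertex -2.674 -4.279 1.133
vertex -0.793 -3.298 1.411
endloop
endfacet
facet normal -0.880 -0.175 -0.442
outer loop
vertex -2.674 -4.279 1.133
vertex -2.507 -3.642 0.549
vertex -2.258 -4.469 0.381
endloop
endfacet
facet normal 0.372 -0.830 0.415
outer loop
vertex -2.674 -4.279 1.133
vertex -2.258 -4.469 0.381
vertex -0.793 -3.298 1.411
endloop
endfacet
facet normal -0.880 -0.175 -0.442
outer loop
vertex -2.258 -4.469 0.381
vertex -2.507 -3.642 0.549
vertex -2.091 -3.832 -0.203
endloop
endfacet
facet normal 0.727 -0.558 -0.400
outer loop
vertex -2.258 -4.469 0.381
vertex -2.091 -3.832 -0.203
vertex -0.793 -3.298 1.411
endloop
endfacet

endsolid
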